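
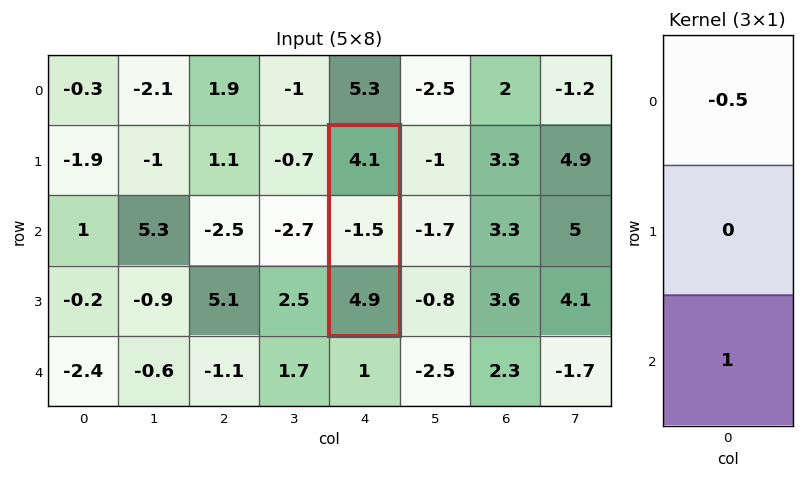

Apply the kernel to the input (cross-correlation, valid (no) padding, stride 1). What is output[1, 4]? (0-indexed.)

The receptive field on the input at this output position is [4.1 / -1.5 / 4.9]. Elementwise product with the kernel and sum: 4.1·-0.5 + 4.9·1.

2.85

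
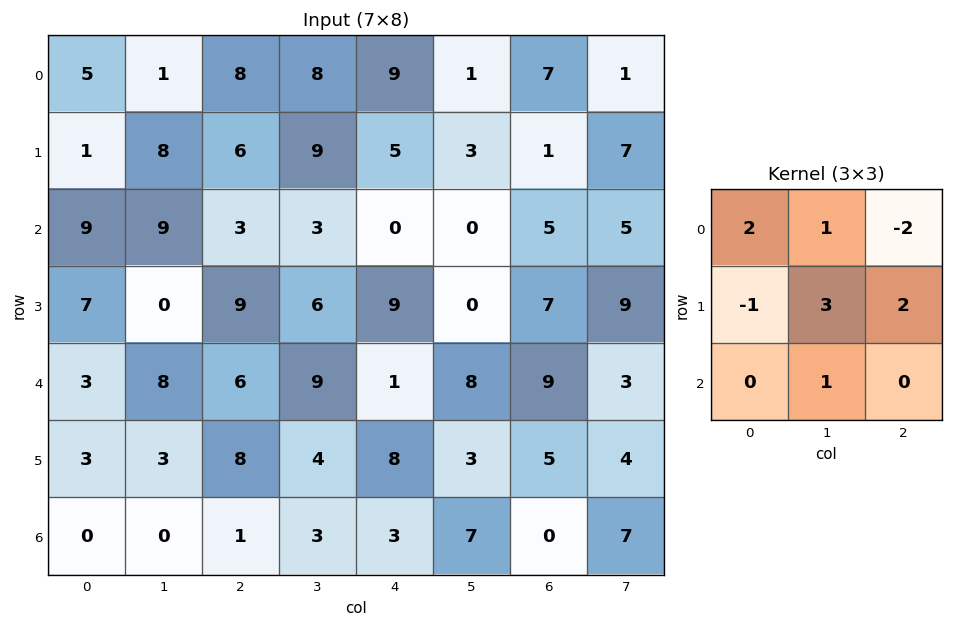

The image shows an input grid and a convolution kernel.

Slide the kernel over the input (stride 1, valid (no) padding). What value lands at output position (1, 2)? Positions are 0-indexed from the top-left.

23

The receptive field on the input at this output position is [6 9 5 / 3 3 0 / 9 6 9]. Elementwise product with the kernel and sum: 6·2 + 9·1 + 5·-2 + 3·-1 + 3·3 + 0·2 + 6·1.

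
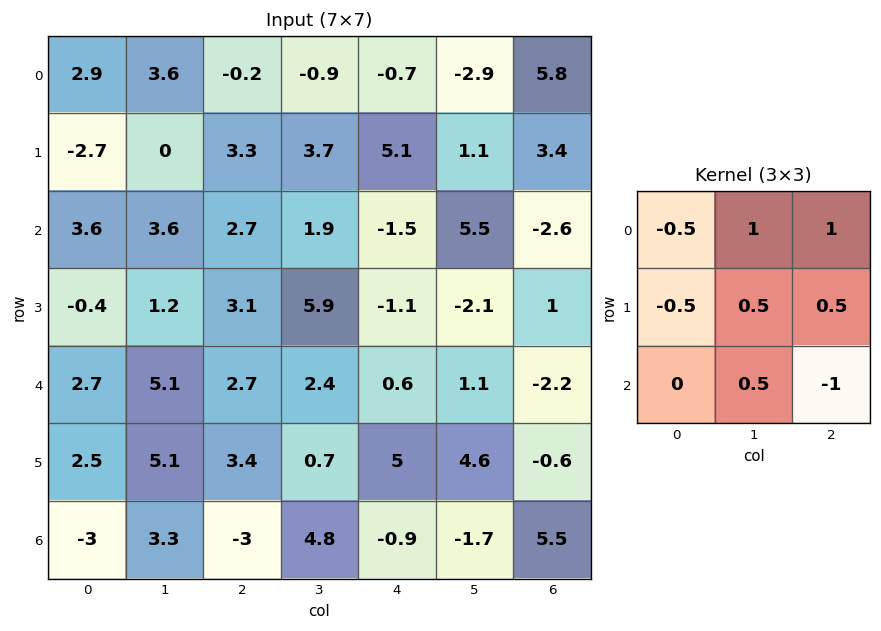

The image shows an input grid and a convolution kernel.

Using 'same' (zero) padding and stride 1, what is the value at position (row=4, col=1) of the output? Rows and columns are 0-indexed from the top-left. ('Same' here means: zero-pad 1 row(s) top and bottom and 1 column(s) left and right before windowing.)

The receptive field on the zero-padded input at this output position is [-0.4 1.2 3.1 / 2.7 5.1 2.7 / 2.5 5.1 3.4]. Elementwise product with the kernel and sum: -0.4·-0.5 + 1.2·1 + 3.1·1 + 2.7·-0.5 + 5.1·0.5 + 2.7·0.5 + 5.1·0.5 + 3.4·-1.

6.2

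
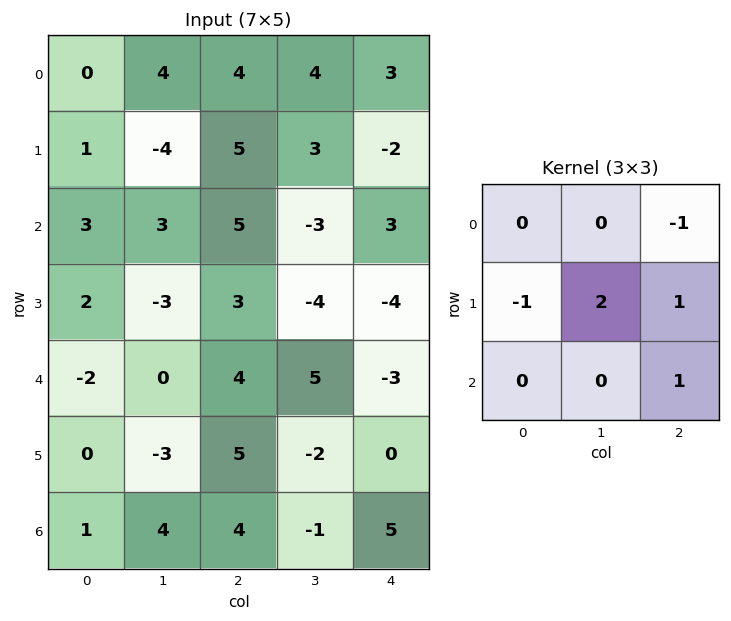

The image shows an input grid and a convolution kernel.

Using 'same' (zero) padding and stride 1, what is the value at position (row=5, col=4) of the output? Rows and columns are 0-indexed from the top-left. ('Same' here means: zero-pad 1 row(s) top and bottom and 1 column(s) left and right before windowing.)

2

The receptive field on the zero-padded input at this output position is [5 -3 0 / -2 0 0 / -1 5 0]. Elementwise product with the kernel and sum: 0·-1 + -2·-1 + 0·2 + 0·1 + 0·1.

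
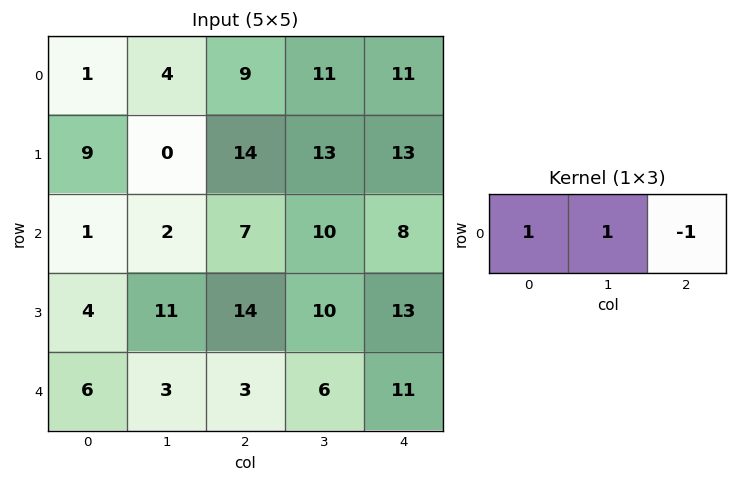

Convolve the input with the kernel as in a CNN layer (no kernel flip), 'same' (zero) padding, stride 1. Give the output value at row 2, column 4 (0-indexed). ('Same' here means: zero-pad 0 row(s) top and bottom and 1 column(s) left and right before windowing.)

18

The receptive field on the zero-padded input at this output position is [10 8 0]. Elementwise product with the kernel and sum: 10·1 + 8·1 + 0·-1.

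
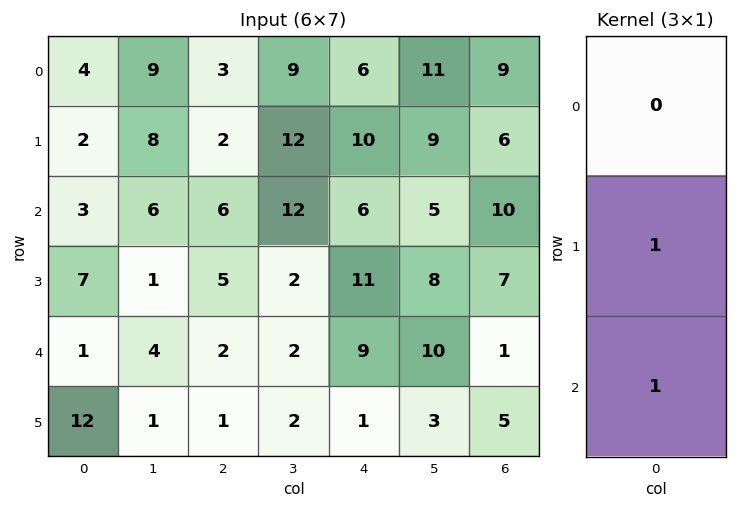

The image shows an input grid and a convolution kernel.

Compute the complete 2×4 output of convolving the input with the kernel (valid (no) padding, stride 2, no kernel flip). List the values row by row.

Output[0,0]: The receptive field on the input at this output position is [4 / 2 / 3]. Elementwise product with the kernel and sum: 2·1 + 3·1.
Output[0,1]: The receptive field on the input at this output position is [3 / 2 / 6]. Elementwise product with the kernel and sum: 2·1 + 6·1.

5 8 16 16
8 7 20 8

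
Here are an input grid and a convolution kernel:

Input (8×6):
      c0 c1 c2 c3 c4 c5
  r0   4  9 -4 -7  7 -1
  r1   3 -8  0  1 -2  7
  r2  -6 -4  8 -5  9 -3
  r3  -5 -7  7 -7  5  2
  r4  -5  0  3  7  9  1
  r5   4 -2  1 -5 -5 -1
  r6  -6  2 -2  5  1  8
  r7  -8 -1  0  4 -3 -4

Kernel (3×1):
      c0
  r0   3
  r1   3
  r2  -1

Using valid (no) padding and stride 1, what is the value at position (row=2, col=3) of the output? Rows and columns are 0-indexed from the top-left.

-43

The receptive field on the input at this output position is [-5 / -7 / 7]. Elementwise product with the kernel and sum: -5·3 + -7·3 + 7·-1.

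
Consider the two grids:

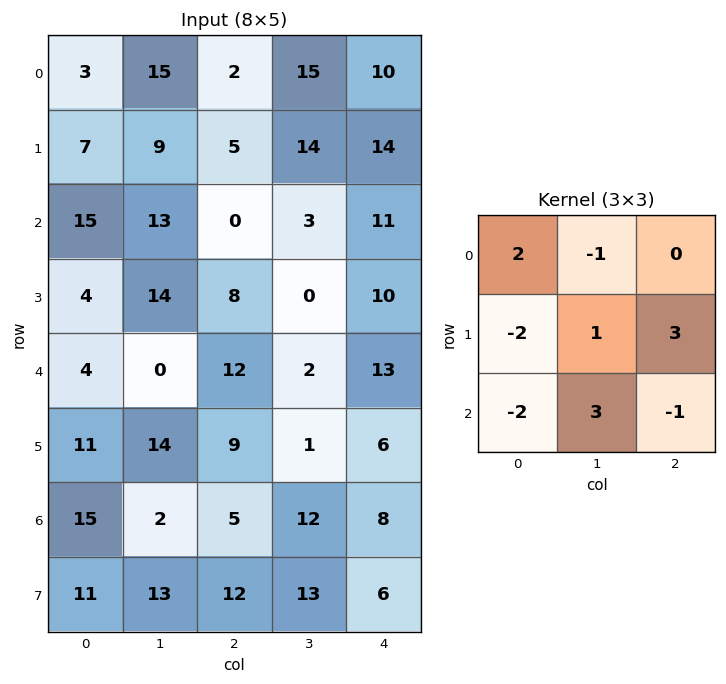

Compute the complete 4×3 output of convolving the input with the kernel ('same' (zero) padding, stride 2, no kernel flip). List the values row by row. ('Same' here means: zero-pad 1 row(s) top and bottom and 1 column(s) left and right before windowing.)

60 0 -6
45 -8 49
19 36 15
30 53 -28

Output[0,0]: The receptive field on the zero-padded input at this output position is [0 0 0 / 0 3 15 / 0 7 9]. Elementwise product with the kernel and sum: 0·2 + 0·-1 + 0·-2 + 3·1 + 15·3 + 0·-2 + 7·3 + 9·-1.
Output[0,1]: The receptive field on the zero-padded input at this output position is [0 0 0 / 15 2 15 / 9 5 14]. Elementwise product with the kernel and sum: 0·2 + 0·-1 + 15·-2 + 2·1 + 15·3 + 9·-2 + 5·3 + 14·-1.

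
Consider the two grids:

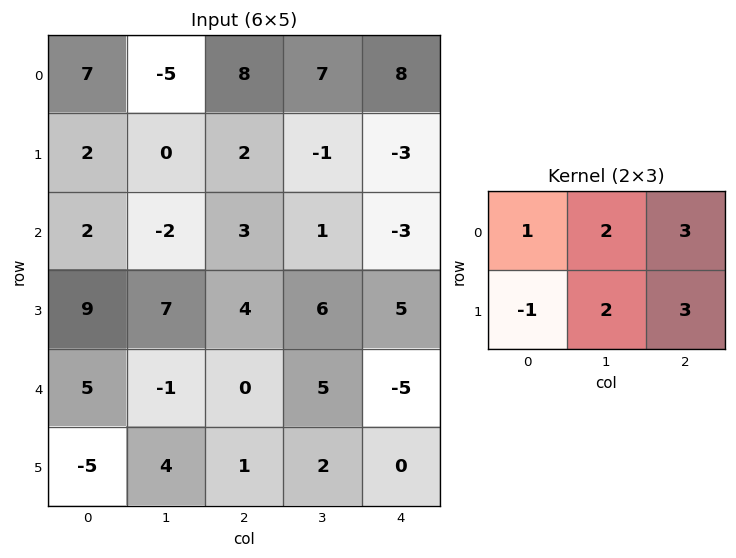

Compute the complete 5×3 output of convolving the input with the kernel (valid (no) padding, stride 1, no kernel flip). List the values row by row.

Output[0,0]: The receptive field on the input at this output position is [7 -5 8 / 2 0 2]. Elementwise product with the kernel and sum: 7·1 + -5·2 + 8·3 + 2·-1 + 0·2 + 2·3.
Output[0,1]: The receptive field on the input at this output position is [-5 8 7 / 0 2 -1]. Elementwise product with the kernel and sum: -5·1 + 8·2 + 7·3 + 0·-1 + 2·2 + -1·3.

25 33 33
11 12 -19
24 26 19
28 49 26
19 18 -2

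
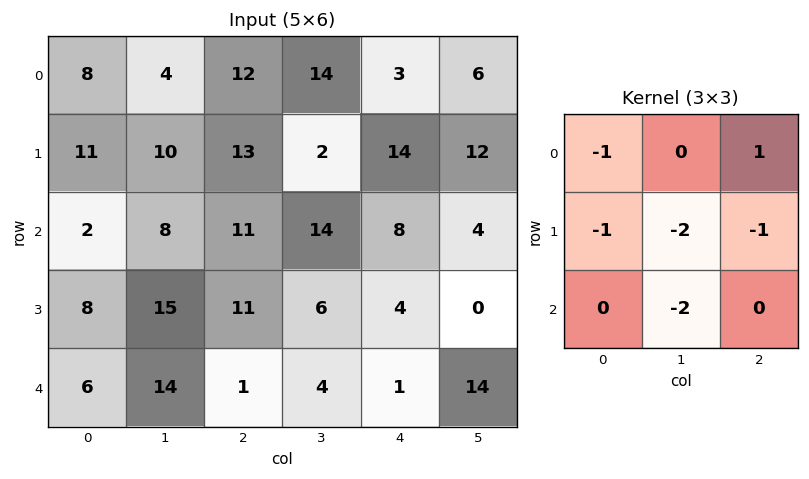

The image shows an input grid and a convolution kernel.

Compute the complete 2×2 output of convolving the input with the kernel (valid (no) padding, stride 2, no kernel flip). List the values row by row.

Output[0,0]: The receptive field on the input at this output position is [8 4 12 / 11 10 13 / 2 8 11]. Elementwise product with the kernel and sum: 8·-1 + 12·1 + 11·-1 + 10·-2 + 13·-1 + 8·-2.
Output[0,1]: The receptive field on the input at this output position is [12 14 3 / 13 2 14 / 11 14 8]. Elementwise product with the kernel and sum: 12·-1 + 3·1 + 13·-1 + 2·-2 + 14·-1 + 14·-2.

-56 -68
-68 -38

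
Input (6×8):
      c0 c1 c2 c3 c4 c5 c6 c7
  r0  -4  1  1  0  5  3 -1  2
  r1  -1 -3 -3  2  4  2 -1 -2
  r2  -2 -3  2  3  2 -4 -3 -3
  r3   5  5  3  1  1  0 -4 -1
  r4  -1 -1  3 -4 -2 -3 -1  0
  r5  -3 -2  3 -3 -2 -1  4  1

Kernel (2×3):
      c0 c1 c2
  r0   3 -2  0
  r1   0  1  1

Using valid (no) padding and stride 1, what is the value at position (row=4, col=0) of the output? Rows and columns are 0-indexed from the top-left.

The receptive field on the input at this output position is [-1 -1 3 / -3 -2 3]. Elementwise product with the kernel and sum: -1·3 + -1·-2 + -2·1 + 3·1.

0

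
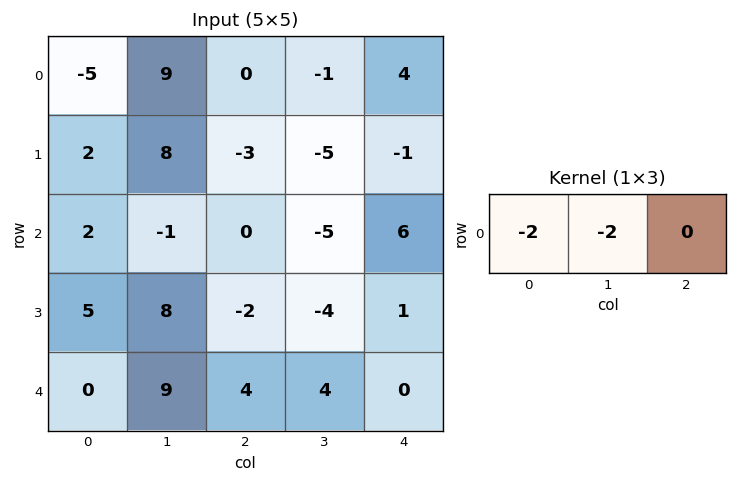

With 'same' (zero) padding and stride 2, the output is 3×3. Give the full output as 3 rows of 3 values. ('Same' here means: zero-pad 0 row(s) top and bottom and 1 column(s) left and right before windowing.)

10 -18 -6
-4 2 -2
0 -26 -8

Output[0,0]: The receptive field on the zero-padded input at this output position is [0 -5 9]. Elementwise product with the kernel and sum: 0·-2 + -5·-2.
Output[0,1]: The receptive field on the zero-padded input at this output position is [9 0 -1]. Elementwise product with the kernel and sum: 9·-2 + 0·-2.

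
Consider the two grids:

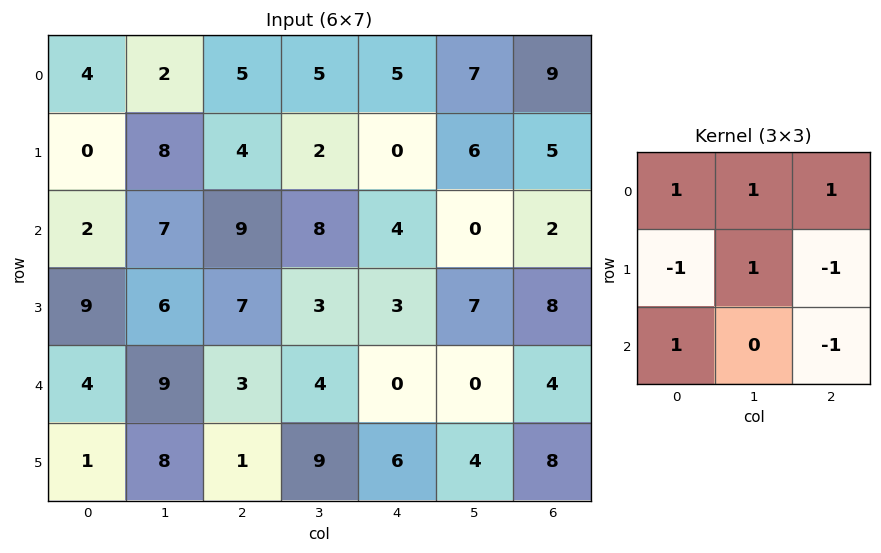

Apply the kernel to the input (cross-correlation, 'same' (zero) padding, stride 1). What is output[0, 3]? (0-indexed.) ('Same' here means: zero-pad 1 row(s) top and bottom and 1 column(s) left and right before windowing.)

-1

The receptive field on the zero-padded input at this output position is [0 0 0 / 5 5 5 / 4 2 0]. Elementwise product with the kernel and sum: 0·1 + 0·1 + 0·1 + 5·-1 + 5·1 + 5·-1 + 4·1 + 0·-1.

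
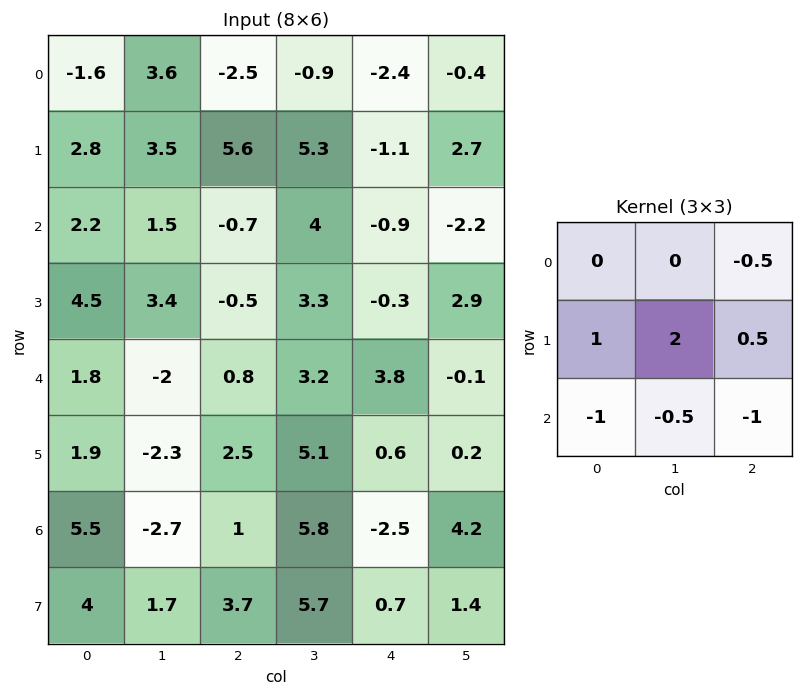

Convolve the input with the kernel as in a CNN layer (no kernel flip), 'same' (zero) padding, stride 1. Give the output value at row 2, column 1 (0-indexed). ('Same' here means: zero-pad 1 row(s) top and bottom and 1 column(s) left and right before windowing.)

The receptive field on the zero-padded input at this output position is [2.8 3.5 5.6 / 2.2 1.5 -0.7 / 4.5 3.4 -0.5]. Elementwise product with the kernel and sum: 5.6·-0.5 + 2.2·1 + 1.5·2 + -0.7·0.5 + 4.5·-1 + 3.4·-0.5 + -0.5·-1.

-3.65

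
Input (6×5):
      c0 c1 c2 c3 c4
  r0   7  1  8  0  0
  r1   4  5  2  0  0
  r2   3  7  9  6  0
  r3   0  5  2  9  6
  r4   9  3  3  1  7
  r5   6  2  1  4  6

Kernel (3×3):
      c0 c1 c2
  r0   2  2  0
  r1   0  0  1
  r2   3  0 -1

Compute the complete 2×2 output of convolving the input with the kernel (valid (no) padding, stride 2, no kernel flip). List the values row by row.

18 43
46 38

Output[0,0]: The receptive field on the input at this output position is [7 1 8 / 4 5 2 / 3 7 9]. Elementwise product with the kernel and sum: 7·2 + 1·2 + 2·1 + 3·3 + 9·-1.
Output[0,1]: The receptive field on the input at this output position is [8 0 0 / 2 0 0 / 9 6 0]. Elementwise product with the kernel and sum: 8·2 + 0·2 + 0·1 + 9·3 + 0·-1.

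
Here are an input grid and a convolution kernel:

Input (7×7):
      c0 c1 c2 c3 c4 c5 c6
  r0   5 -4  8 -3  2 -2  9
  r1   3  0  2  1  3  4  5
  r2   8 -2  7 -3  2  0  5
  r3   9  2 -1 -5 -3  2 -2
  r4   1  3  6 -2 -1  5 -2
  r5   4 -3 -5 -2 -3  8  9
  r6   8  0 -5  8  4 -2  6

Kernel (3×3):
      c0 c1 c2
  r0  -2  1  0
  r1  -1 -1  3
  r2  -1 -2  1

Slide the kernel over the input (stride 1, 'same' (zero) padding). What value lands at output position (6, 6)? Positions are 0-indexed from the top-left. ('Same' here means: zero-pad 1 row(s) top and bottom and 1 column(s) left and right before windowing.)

-11

The receptive field on the zero-padded input at this output position is [8 9 0 / -2 6 0 / 0 0 0]. Elementwise product with the kernel and sum: 8·-2 + 9·1 + -2·-1 + 6·-1 + 0·3 + 0·-1 + 0·-2 + 0·1.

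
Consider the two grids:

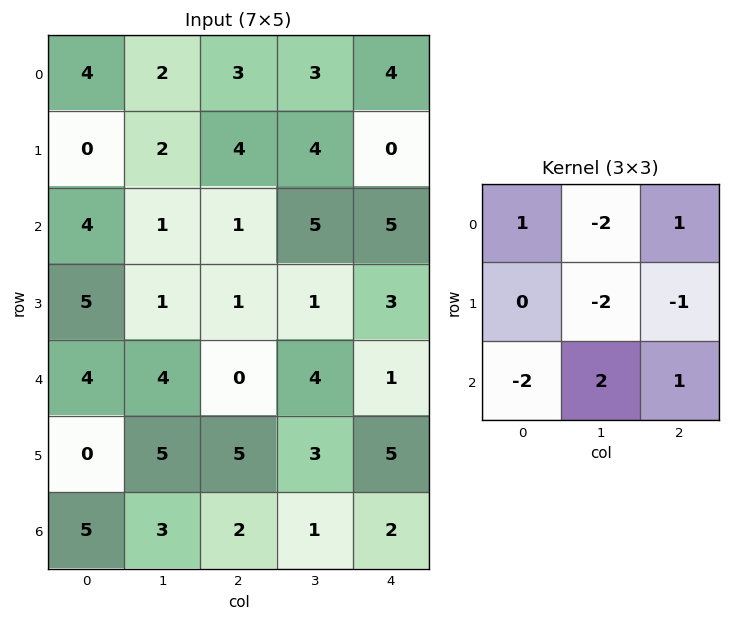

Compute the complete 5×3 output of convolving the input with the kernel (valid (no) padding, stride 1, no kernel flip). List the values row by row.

Output[0,0]: The receptive field on the input at this output position is [4 2 3 / 0 2 4 / 4 1 1]. Elementwise product with the kernel and sum: 4·1 + 2·-2 + 3·1 + 2·-2 + 4·-1 + 4·-2 + 1·2 + 1·1.
Output[0,1]: The receptive field on the input at this output position is [2 3 3 / 2 4 4 / 1 1 5]. Elementwise product with the kernel and sum: 2·1 + 3·-2 + 3·1 + 4·-2 + 4·-1 + 1·-2 + 1·2 + 5·1.

-10 -8 6
-10 -8 -16
0 -3 0
11 -1 -6
-21 -6 -18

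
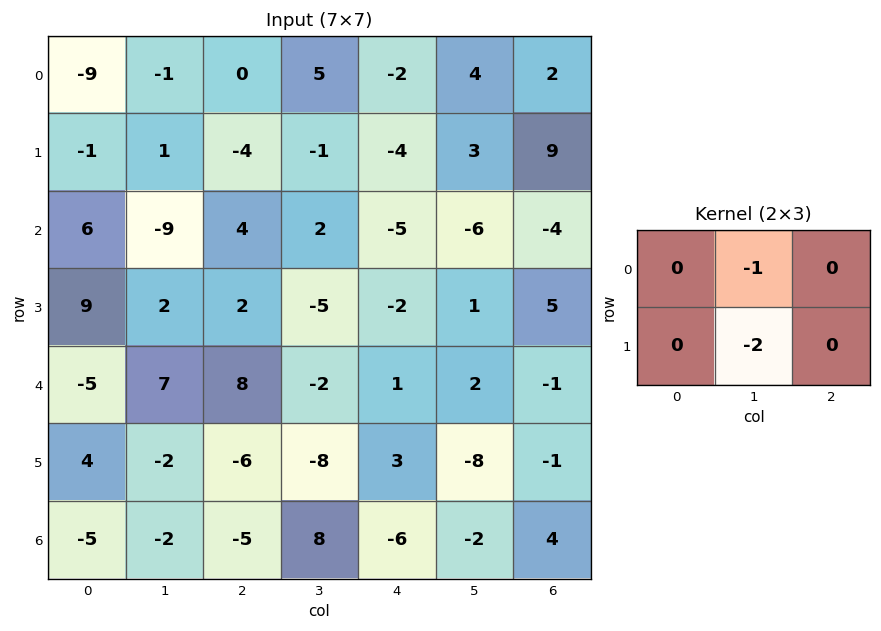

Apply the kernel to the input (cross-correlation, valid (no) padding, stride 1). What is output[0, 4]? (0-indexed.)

The receptive field on the input at this output position is [-2 4 2 / -4 3 9]. Elementwise product with the kernel and sum: 4·-1 + 3·-2.

-10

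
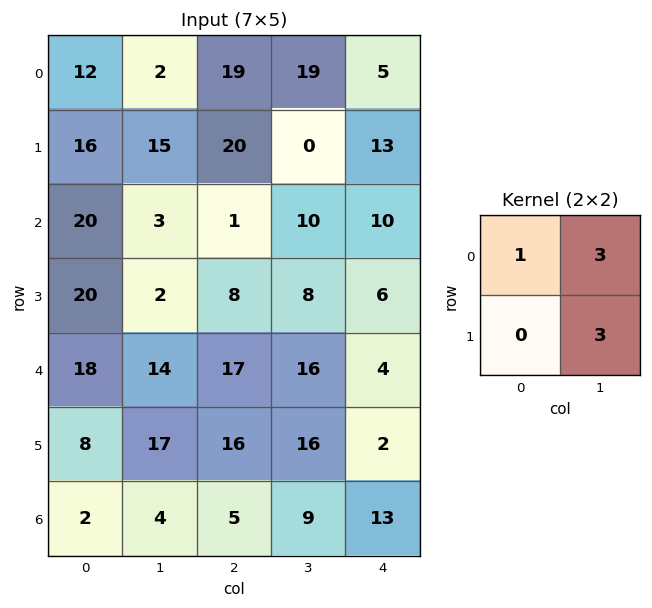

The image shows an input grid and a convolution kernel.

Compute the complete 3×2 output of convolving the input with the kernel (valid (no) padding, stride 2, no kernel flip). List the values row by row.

Output[0,0]: The receptive field on the input at this output position is [12 2 / 16 15]. Elementwise product with the kernel and sum: 12·1 + 2·3 + 15·3.

63 76
35 55
111 113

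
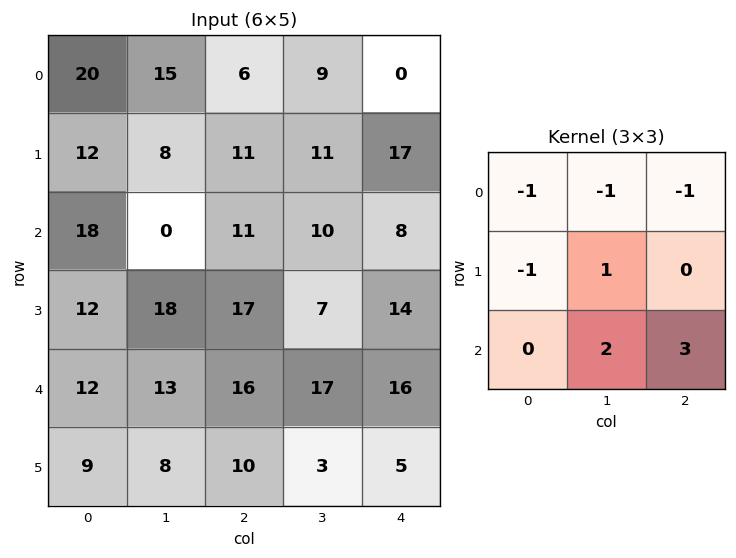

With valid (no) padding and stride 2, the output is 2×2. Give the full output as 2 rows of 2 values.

-12 29
51 43

Output[0,0]: The receptive field on the input at this output position is [20 15 6 / 12 8 11 / 18 0 11]. Elementwise product with the kernel and sum: 20·-1 + 15·-1 + 6·-1 + 12·-1 + 8·1 + 0·2 + 11·3.
Output[0,1]: The receptive field on the input at this output position is [6 9 0 / 11 11 17 / 11 10 8]. Elementwise product with the kernel and sum: 6·-1 + 9·-1 + 0·-1 + 11·-1 + 11·1 + 10·2 + 8·3.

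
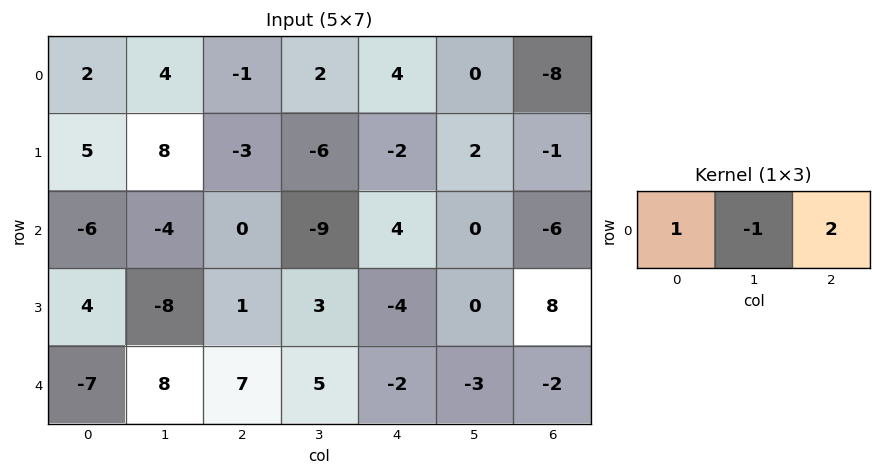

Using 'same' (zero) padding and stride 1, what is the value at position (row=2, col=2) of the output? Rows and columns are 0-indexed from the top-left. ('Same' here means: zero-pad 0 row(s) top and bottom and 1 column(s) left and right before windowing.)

The receptive field on the zero-padded input at this output position is [-4 0 -9]. Elementwise product with the kernel and sum: -4·1 + 0·-1 + -9·2.

-22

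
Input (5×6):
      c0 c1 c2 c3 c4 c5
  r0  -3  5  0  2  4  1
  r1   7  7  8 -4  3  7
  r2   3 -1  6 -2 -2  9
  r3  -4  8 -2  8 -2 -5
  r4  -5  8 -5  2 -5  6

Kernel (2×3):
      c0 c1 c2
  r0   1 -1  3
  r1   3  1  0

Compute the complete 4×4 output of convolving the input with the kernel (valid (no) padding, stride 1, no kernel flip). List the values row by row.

Output[0,0]: The receptive field on the input at this output position is [-3 5 0 / 7 7 8]. Elementwise product with the kernel and sum: -3·1 + 5·-1 + 0·3 + 7·3 + 7·1.

20 40 30 -8
32 -10 37 6
18 9 4 49
-25 53 -29 -4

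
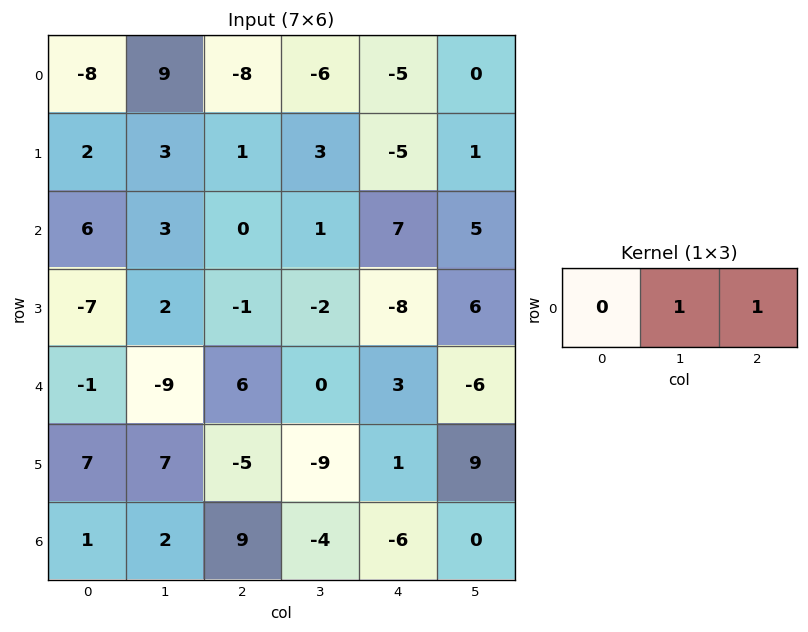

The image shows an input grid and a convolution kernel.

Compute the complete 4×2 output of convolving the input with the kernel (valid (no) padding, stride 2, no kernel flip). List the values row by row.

1 -11
3 8
-3 3
11 -10

Output[0,0]: The receptive field on the input at this output position is [-8 9 -8]. Elementwise product with the kernel and sum: 9·1 + -8·1.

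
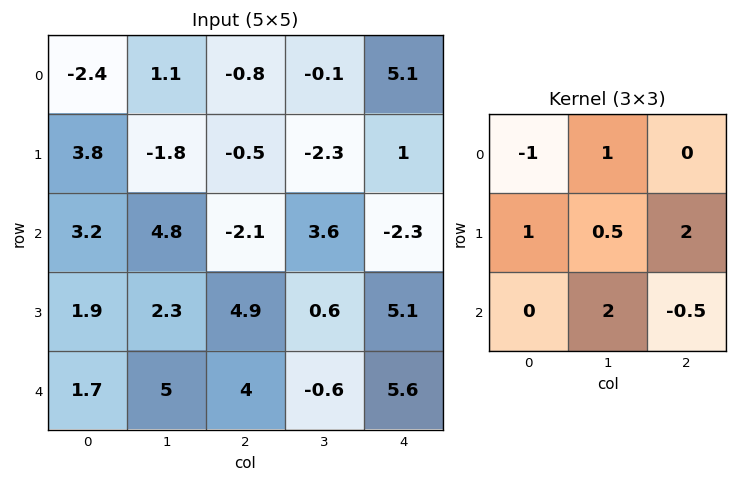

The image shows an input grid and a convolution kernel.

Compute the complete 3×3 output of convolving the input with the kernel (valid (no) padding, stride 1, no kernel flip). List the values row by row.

16.05 -14.55 9.4
-2.05 21.75 -8.05
22.45 7.35 17.1

Output[0,0]: The receptive field on the input at this output position is [-2.4 1.1 -0.8 / 3.8 -1.8 -0.5 / 3.2 4.8 -2.1]. Elementwise product with the kernel and sum: -2.4·-1 + 1.1·1 + 3.8·1 + -1.8·0.5 + -0.5·2 + 4.8·2 + -2.1·-0.5.
Output[0,1]: The receptive field on the input at this output position is [1.1 -0.8 -0.1 / -1.8 -0.5 -2.3 / 4.8 -2.1 3.6]. Elementwise product with the kernel and sum: 1.1·-1 + -0.8·1 + -1.8·1 + -0.5·0.5 + -2.3·2 + -2.1·2 + 3.6·-0.5.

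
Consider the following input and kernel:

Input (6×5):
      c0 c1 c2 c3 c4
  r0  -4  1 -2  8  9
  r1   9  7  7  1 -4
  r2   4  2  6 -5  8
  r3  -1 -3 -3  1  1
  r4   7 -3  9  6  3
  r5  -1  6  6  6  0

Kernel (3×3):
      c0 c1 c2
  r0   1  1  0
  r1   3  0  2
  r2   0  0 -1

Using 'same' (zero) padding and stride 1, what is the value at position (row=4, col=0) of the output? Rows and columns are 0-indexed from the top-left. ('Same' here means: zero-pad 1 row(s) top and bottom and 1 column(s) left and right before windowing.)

-13

The receptive field on the zero-padded input at this output position is [0 -1 -3 / 0 7 -3 / 0 -1 6]. Elementwise product with the kernel and sum: 0·1 + -1·1 + 0·3 + -3·2 + 6·-1.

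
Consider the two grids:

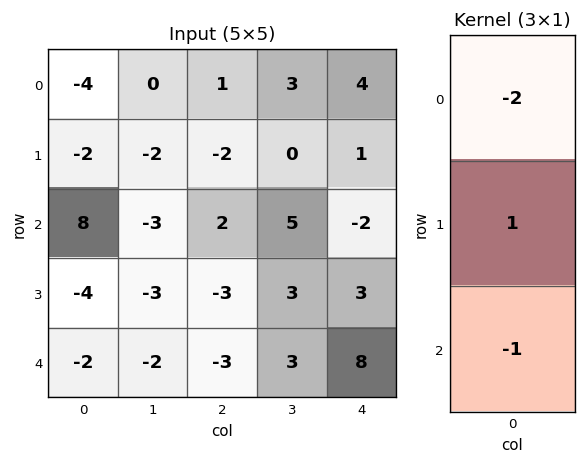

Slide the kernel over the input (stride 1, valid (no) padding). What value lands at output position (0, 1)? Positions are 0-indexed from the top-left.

The receptive field on the input at this output position is [0 / -2 / -3]. Elementwise product with the kernel and sum: 0·-2 + -2·1 + -3·-1.

1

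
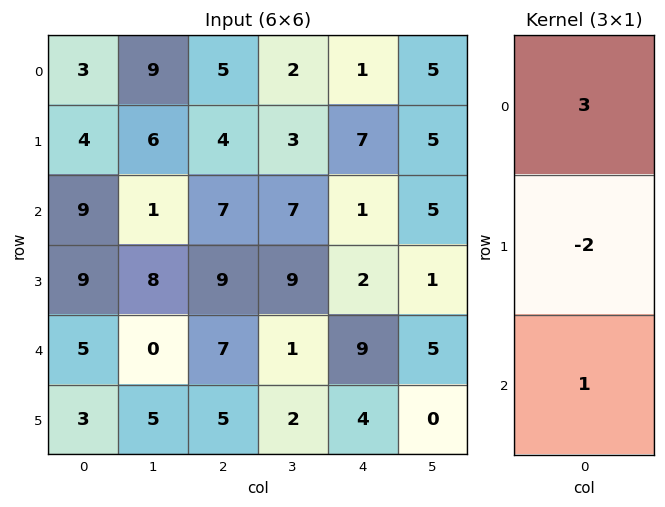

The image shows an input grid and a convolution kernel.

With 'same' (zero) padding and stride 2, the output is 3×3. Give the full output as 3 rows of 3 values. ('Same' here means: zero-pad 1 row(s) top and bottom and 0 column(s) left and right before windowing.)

-2 -6 5
3 7 21
20 18 -8

Output[0,0]: The receptive field on the zero-padded input at this output position is [0 / 3 / 4]. Elementwise product with the kernel and sum: 0·3 + 3·-2 + 4·1.
Output[0,1]: The receptive field on the zero-padded input at this output position is [0 / 5 / 4]. Elementwise product with the kernel and sum: 0·3 + 5·-2 + 4·1.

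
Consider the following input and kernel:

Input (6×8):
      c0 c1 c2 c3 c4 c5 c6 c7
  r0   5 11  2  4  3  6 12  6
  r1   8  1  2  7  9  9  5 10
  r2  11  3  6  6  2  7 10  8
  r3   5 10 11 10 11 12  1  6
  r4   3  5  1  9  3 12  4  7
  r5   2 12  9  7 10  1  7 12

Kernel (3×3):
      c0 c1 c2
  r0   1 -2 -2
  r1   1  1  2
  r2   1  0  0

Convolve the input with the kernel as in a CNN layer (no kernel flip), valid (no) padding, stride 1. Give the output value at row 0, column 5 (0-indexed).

11

The receptive field on the input at this output position is [6 12 6 / 9 5 10 / 7 10 8]. Elementwise product with the kernel and sum: 6·1 + 12·-2 + 6·-2 + 9·1 + 5·1 + 10·2 + 7·1.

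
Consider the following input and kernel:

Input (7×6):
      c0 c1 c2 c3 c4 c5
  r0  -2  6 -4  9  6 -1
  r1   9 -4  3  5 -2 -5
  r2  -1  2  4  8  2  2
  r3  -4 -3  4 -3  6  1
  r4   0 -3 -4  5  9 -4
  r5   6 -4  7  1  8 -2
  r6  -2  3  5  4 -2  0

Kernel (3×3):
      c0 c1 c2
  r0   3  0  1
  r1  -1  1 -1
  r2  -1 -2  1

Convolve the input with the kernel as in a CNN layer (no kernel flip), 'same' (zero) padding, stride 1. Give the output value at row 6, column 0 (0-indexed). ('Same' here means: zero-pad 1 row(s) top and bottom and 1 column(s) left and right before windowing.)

-9

The receptive field on the zero-padded input at this output position is [0 6 -4 / 0 -2 3 / 0 0 0]. Elementwise product with the kernel and sum: 0·3 + -4·1 + 0·-1 + -2·1 + 3·-1 + 0·-1 + 0·-2 + 0·1.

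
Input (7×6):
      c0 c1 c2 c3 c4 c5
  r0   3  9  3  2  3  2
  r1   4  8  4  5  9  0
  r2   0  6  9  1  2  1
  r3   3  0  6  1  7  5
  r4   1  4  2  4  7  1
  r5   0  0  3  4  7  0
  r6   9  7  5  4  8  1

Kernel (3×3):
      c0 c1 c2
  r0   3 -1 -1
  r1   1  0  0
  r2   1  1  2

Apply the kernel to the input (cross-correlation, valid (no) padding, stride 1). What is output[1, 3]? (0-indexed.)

25

The receptive field on the input at this output position is [5 9 0 / 1 2 1 / 1 7 5]. Elementwise product with the kernel and sum: 5·3 + 9·-1 + 0·-1 + 1·1 + 1·1 + 7·1 + 5·2.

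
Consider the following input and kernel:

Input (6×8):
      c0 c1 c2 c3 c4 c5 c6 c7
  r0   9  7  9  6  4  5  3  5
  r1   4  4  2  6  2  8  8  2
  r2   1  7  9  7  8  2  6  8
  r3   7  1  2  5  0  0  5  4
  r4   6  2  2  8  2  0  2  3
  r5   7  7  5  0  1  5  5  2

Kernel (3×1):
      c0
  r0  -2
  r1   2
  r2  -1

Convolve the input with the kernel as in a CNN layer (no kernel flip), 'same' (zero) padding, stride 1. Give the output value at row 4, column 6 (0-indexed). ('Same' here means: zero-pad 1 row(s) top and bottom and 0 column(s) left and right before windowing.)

-11

The receptive field on the zero-padded input at this output position is [5 / 2 / 5]. Elementwise product with the kernel and sum: 5·-2 + 2·2 + 5·-1.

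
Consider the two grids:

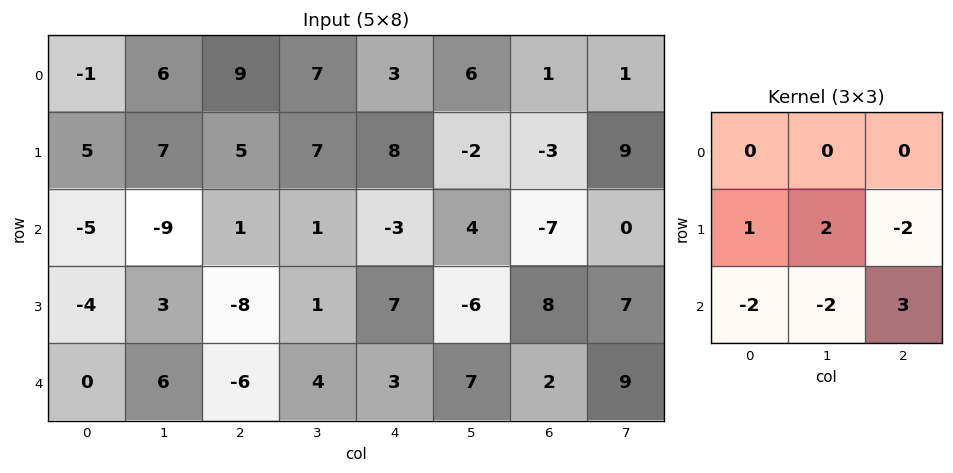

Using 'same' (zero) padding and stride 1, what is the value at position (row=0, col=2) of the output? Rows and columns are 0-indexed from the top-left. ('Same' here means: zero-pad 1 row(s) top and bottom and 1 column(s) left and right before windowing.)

7

The receptive field on the zero-padded input at this output position is [0 0 0 / 6 9 7 / 7 5 7]. Elementwise product with the kernel and sum: 6·1 + 9·2 + 7·-2 + 7·-2 + 5·-2 + 7·3.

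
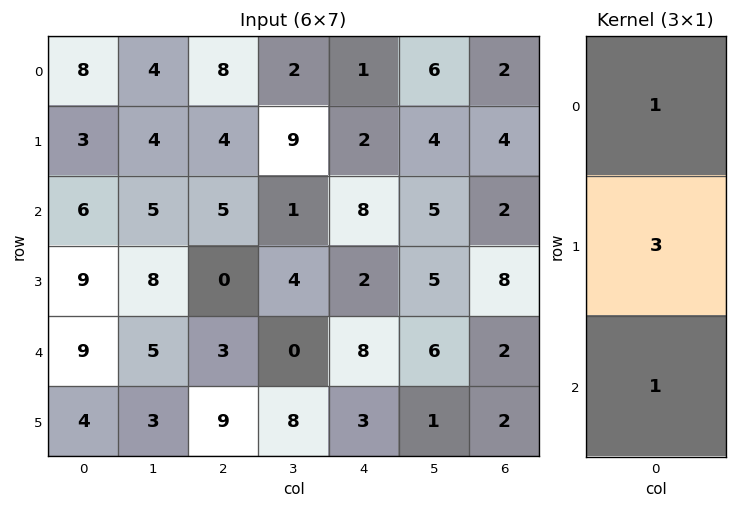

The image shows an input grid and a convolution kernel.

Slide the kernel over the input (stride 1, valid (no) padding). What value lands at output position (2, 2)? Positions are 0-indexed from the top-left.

The receptive field on the input at this output position is [5 / 0 / 3]. Elementwise product with the kernel and sum: 5·1 + 0·3 + 3·1.

8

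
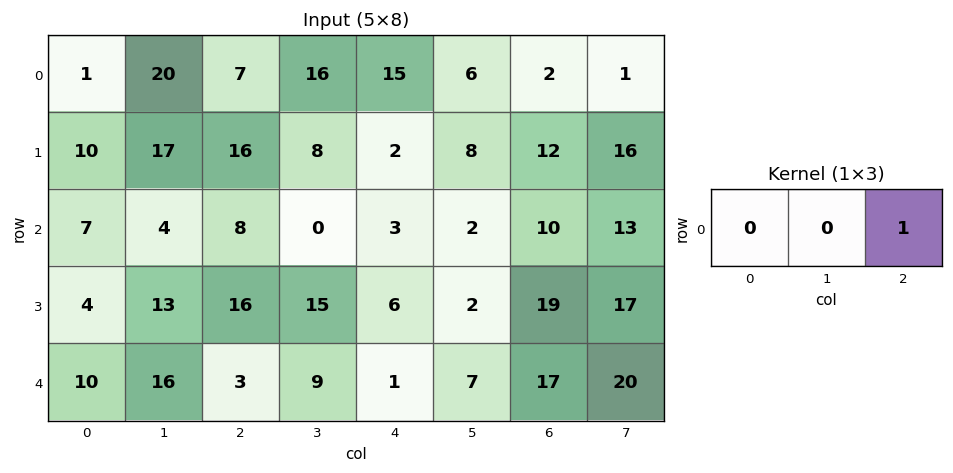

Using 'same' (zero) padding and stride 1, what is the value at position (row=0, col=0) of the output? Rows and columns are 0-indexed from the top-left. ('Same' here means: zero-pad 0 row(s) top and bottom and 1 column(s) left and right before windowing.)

The receptive field on the zero-padded input at this output position is [0 1 20]. Elementwise product with the kernel and sum: 20·1.

20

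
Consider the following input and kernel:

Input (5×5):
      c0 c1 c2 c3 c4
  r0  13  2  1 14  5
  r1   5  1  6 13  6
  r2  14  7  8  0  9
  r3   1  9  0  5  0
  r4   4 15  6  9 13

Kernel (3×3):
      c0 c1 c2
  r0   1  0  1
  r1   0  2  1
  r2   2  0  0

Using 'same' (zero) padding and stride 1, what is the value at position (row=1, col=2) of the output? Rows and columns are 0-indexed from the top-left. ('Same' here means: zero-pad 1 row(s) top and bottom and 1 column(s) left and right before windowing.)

55

The receptive field on the zero-padded input at this output position is [2 1 14 / 1 6 13 / 7 8 0]. Elementwise product with the kernel and sum: 2·1 + 14·1 + 6·2 + 13·1 + 7·2.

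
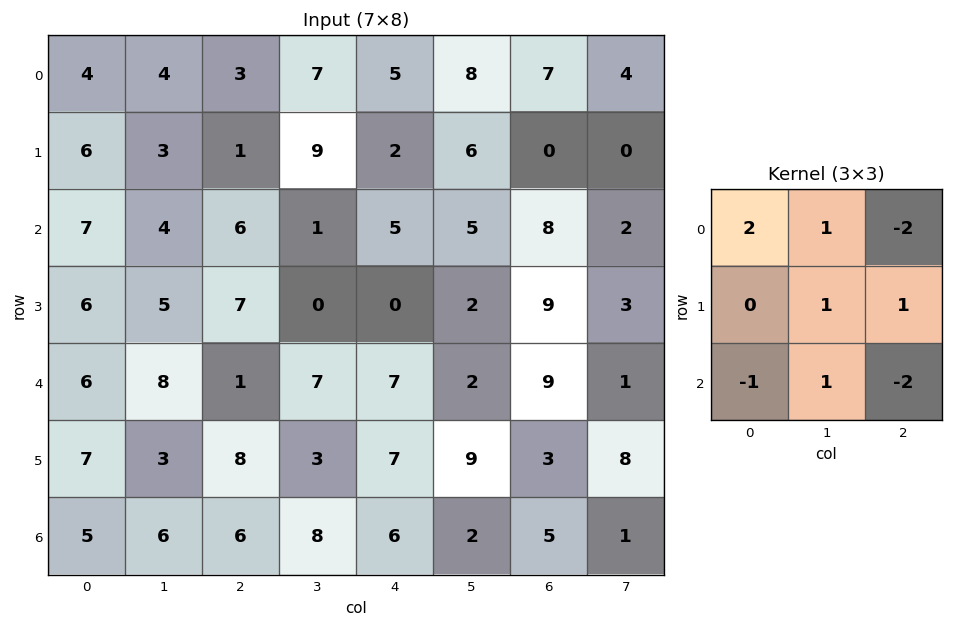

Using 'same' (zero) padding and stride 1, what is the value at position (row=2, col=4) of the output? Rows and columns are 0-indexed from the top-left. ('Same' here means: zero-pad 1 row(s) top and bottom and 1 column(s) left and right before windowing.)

The receptive field on the zero-padded input at this output position is [9 2 6 / 1 5 5 / 0 0 2]. Elementwise product with the kernel and sum: 9·2 + 2·1 + 6·-2 + 5·1 + 5·1 + 0·-1 + 0·1 + 2·-2.

14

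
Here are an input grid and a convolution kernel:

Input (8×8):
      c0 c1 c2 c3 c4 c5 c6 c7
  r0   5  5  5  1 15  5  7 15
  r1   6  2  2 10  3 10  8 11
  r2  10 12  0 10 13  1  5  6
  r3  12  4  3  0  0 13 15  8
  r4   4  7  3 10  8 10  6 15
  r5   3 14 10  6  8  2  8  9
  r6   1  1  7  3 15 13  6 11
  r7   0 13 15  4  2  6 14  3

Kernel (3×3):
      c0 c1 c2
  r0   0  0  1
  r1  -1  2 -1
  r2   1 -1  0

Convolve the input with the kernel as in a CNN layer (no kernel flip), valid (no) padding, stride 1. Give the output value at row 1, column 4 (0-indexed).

-21

The receptive field on the input at this output position is [3 10 8 / 13 1 5 / 0 13 15]. Elementwise product with the kernel and sum: 8·1 + 13·-1 + 1·2 + 5·-1 + 0·1 + 13·-1.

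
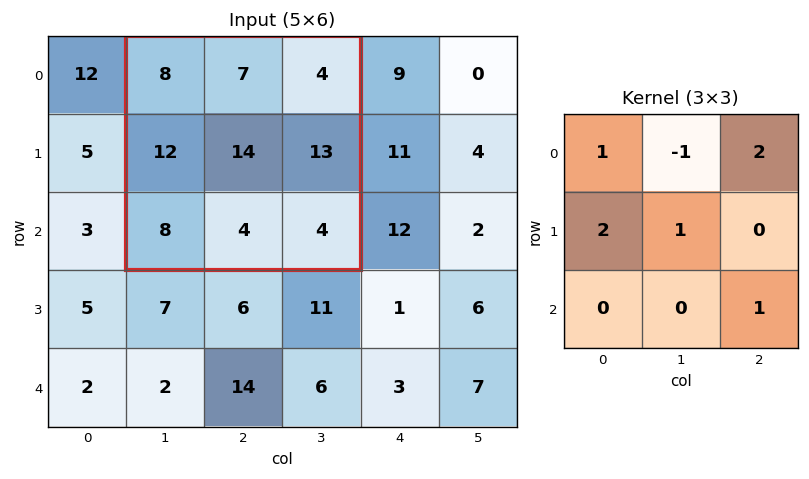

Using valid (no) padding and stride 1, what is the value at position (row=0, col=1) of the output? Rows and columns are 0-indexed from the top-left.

The receptive field on the input at this output position is [8 7 4 / 12 14 13 / 8 4 4]. Elementwise product with the kernel and sum: 8·1 + 7·-1 + 4·2 + 12·2 + 14·1 + 4·1.

51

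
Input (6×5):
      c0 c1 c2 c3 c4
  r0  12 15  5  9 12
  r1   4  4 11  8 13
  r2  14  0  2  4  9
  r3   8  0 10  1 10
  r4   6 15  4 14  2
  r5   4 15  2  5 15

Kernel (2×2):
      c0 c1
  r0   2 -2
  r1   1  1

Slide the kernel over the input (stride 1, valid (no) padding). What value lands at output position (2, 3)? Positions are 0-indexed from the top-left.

The receptive field on the input at this output position is [4 9 / 1 10]. Elementwise product with the kernel and sum: 4·2 + 9·-2 + 1·1 + 10·1.

1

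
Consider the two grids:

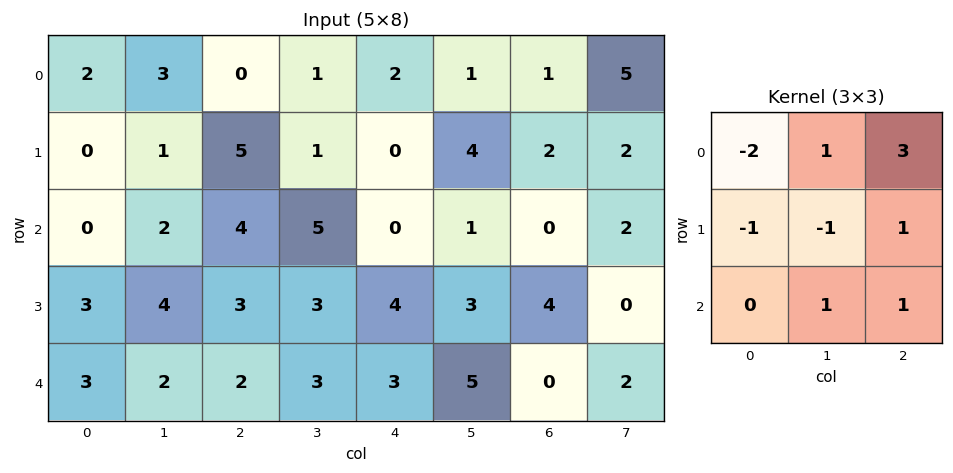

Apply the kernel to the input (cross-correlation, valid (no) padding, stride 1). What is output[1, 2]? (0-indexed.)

-11

The receptive field on the input at this output position is [5 1 0 / 4 5 0 / 3 3 4]. Elementwise product with the kernel and sum: 5·-2 + 1·1 + 0·3 + 4·-1 + 5·-1 + 0·1 + 3·1 + 4·1.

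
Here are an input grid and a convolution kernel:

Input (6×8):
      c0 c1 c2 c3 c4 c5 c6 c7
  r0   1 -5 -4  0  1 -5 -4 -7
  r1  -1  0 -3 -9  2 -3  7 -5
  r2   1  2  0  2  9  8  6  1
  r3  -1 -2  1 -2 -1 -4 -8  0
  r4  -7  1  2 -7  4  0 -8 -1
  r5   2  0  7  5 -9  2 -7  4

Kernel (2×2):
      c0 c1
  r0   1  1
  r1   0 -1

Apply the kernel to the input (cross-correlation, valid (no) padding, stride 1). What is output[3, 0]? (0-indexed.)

-4

The receptive field on the input at this output position is [-1 -2 / -7 1]. Elementwise product with the kernel and sum: -1·1 + -2·1 + 1·-1.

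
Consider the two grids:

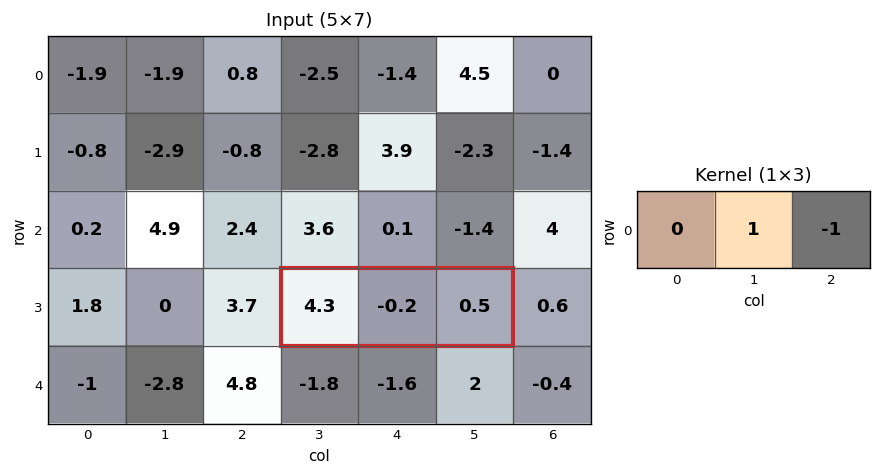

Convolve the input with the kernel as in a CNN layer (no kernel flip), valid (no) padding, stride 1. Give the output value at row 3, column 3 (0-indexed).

-0.7

The receptive field on the input at this output position is [4.3 -0.2 0.5]. Elementwise product with the kernel and sum: -0.2·1 + 0.5·-1.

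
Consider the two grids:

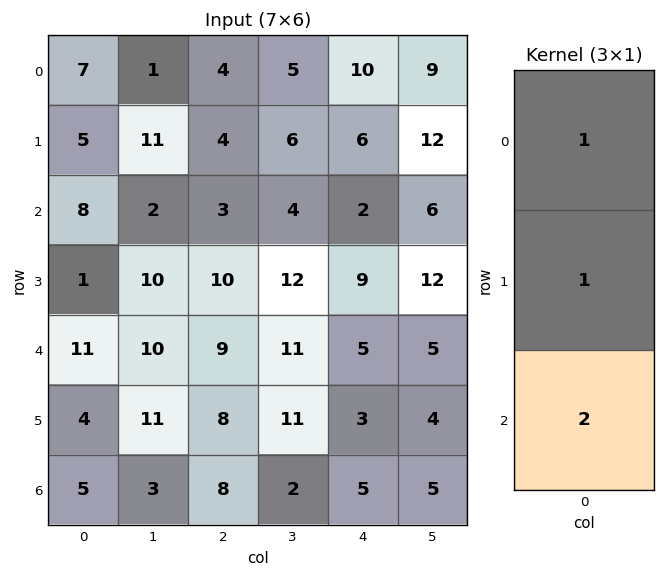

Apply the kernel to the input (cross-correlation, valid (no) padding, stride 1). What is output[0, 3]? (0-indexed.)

The receptive field on the input at this output position is [5 / 6 / 4]. Elementwise product with the kernel and sum: 5·1 + 6·1 + 4·2.

19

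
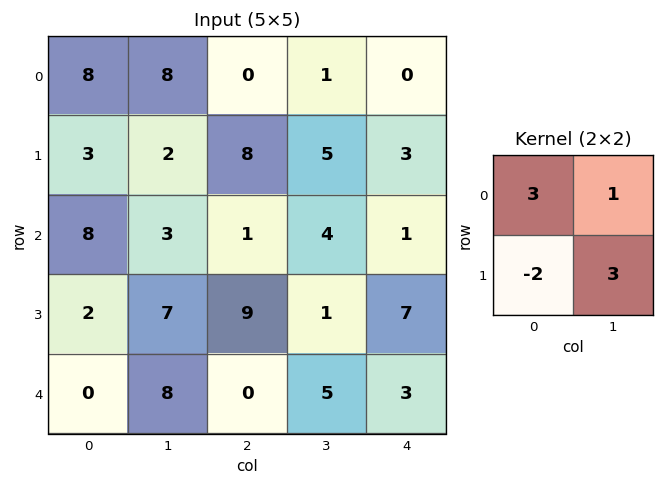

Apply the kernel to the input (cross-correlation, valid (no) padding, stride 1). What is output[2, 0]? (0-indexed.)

The receptive field on the input at this output position is [8 3 / 2 7]. Elementwise product with the kernel and sum: 8·3 + 3·1 + 2·-2 + 7·3.

44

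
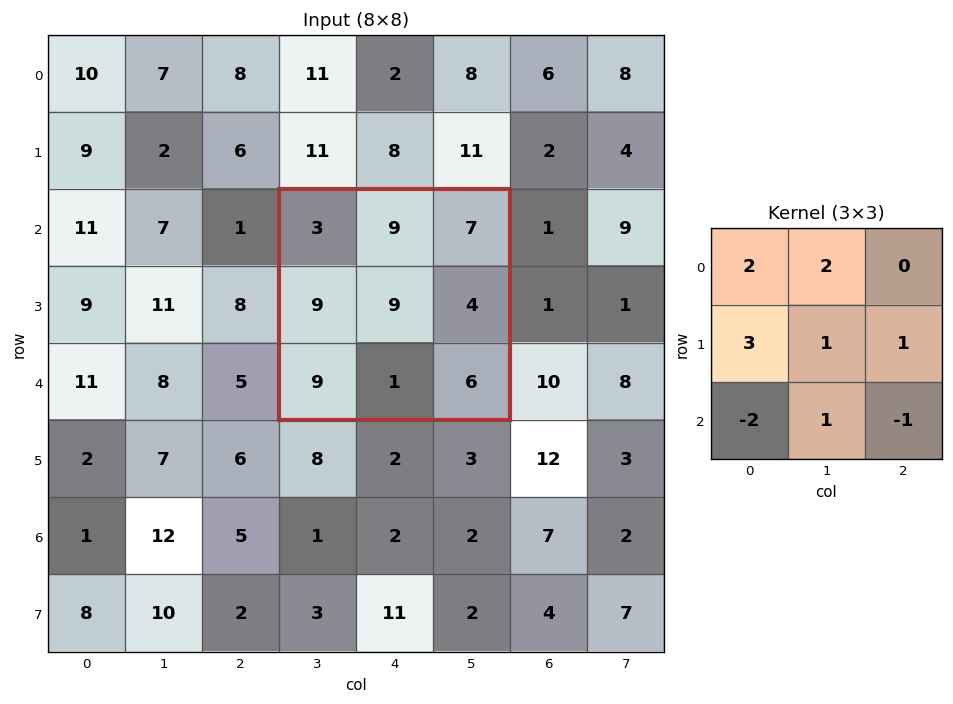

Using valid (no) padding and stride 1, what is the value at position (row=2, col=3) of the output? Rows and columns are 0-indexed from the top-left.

41

The receptive field on the input at this output position is [3 9 7 / 9 9 4 / 9 1 6]. Elementwise product with the kernel and sum: 3·2 + 9·2 + 9·3 + 9·1 + 4·1 + 9·-2 + 1·1 + 6·-1.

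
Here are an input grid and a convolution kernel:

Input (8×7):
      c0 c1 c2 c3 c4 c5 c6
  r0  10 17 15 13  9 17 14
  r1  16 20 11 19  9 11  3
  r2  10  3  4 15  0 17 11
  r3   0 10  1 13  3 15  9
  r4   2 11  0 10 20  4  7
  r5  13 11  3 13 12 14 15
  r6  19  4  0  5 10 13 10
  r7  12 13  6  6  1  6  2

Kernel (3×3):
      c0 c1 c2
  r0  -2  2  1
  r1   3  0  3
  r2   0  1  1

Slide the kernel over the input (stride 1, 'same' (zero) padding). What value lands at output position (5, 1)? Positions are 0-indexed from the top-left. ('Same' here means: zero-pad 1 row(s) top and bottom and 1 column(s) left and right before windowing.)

70

The receptive field on the zero-padded input at this output position is [2 11 0 / 13 11 3 / 19 4 0]. Elementwise product with the kernel and sum: 2·-2 + 11·2 + 0·1 + 13·3 + 3·3 + 4·1 + 0·1.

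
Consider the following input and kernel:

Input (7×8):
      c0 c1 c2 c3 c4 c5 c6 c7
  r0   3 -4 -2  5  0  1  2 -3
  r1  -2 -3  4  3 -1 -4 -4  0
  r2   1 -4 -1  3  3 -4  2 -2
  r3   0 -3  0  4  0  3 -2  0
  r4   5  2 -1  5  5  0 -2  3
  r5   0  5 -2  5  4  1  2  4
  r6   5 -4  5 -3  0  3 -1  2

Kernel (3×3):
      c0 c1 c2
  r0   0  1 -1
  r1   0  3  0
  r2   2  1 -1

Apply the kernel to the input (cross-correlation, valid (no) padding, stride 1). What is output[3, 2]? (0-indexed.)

The receptive field on the input at this output position is [0 4 0 / -1 5 5 / -2 5 4]. Elementwise product with the kernel and sum: 4·1 + 0·-1 + 5·3 + -2·2 + 5·1 + 4·-1.

16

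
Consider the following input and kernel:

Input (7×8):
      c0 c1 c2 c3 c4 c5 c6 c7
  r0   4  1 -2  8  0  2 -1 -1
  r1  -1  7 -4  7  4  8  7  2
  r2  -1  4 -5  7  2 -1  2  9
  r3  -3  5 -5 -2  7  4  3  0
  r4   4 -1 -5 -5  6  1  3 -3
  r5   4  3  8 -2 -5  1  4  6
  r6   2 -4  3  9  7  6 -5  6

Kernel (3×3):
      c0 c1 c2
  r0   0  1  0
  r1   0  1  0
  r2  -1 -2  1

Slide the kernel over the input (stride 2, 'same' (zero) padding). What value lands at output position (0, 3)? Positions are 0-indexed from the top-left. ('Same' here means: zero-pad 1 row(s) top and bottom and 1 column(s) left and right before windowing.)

-21

The receptive field on the zero-padded input at this output position is [0 0 0 / 2 -1 -1 / 8 7 2]. Elementwise product with the kernel and sum: 0·1 + -1·1 + 8·-1 + 7·-2 + 2·1.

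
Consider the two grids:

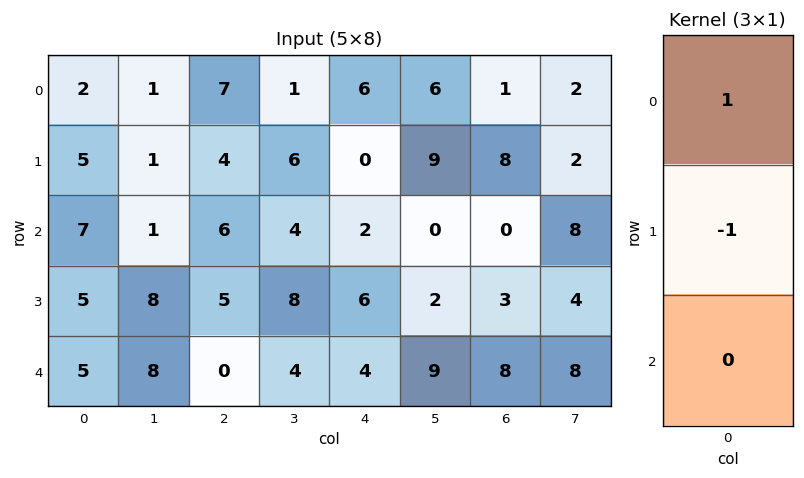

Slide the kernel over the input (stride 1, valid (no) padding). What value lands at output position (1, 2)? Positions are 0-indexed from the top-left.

-2

The receptive field on the input at this output position is [4 / 6 / 5]. Elementwise product with the kernel and sum: 4·1 + 6·-1.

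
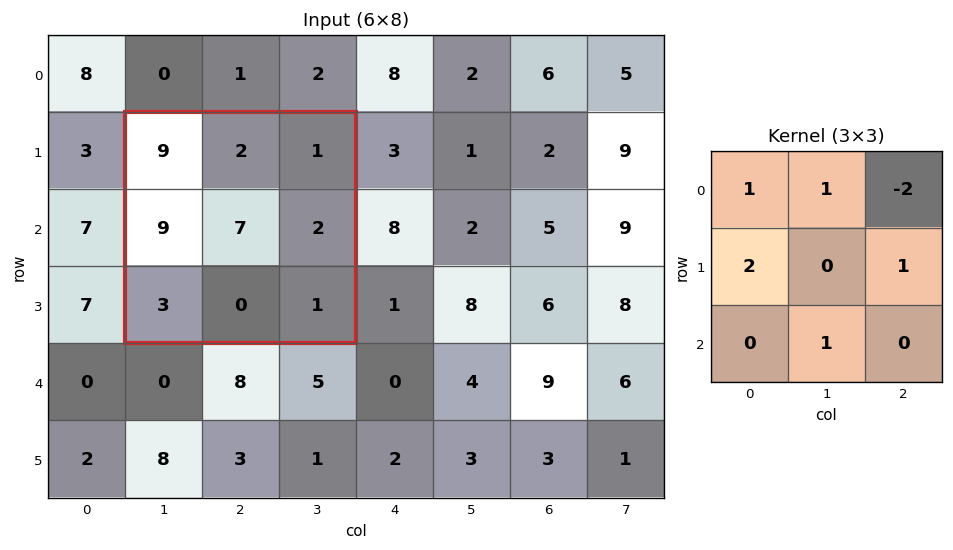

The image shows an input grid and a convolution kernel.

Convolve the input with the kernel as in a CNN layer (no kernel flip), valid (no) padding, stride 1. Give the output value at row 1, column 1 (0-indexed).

The receptive field on the input at this output position is [9 2 1 / 9 7 2 / 3 0 1]. Elementwise product with the kernel and sum: 9·1 + 2·1 + 1·-2 + 9·2 + 2·1 + 0·1.

29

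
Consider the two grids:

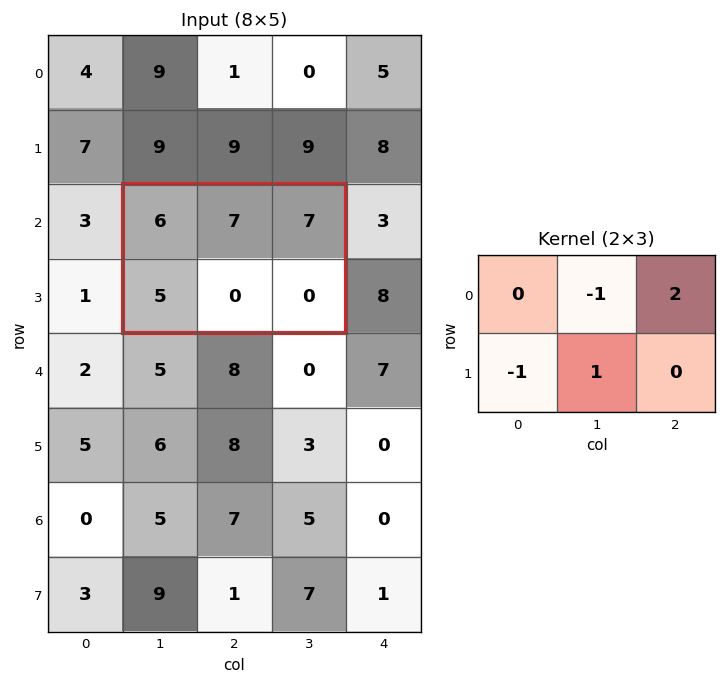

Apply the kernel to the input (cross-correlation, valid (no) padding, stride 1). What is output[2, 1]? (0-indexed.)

The receptive field on the input at this output position is [6 7 7 / 5 0 0]. Elementwise product with the kernel and sum: 7·-1 + 7·2 + 5·-1 + 0·1.

2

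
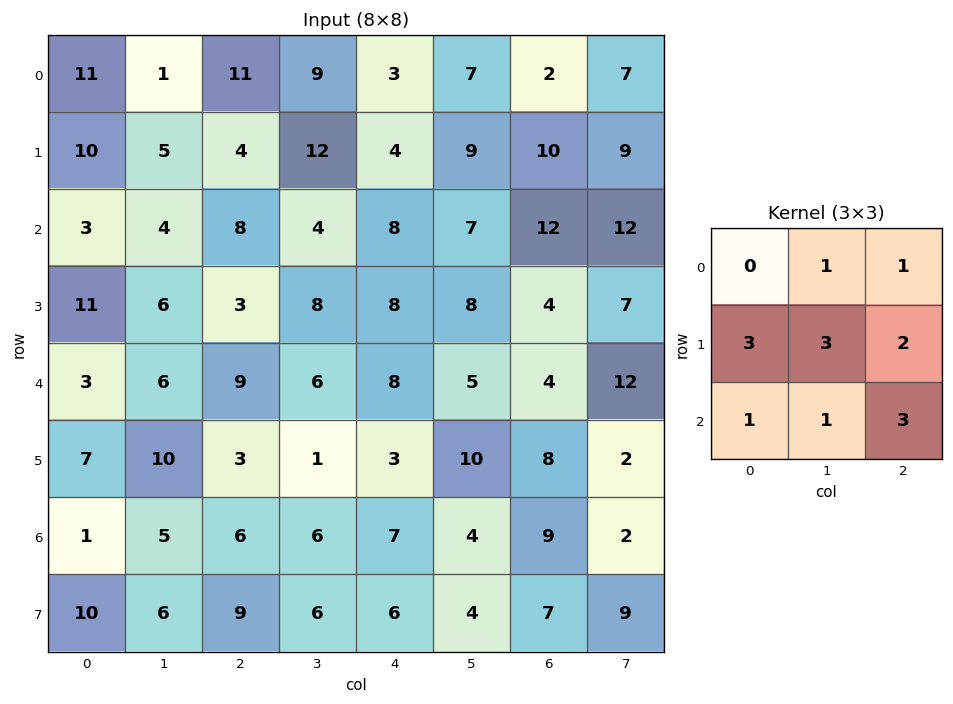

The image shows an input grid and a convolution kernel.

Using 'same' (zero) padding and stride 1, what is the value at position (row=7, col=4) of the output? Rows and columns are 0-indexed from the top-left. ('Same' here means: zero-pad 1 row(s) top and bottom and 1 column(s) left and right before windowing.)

55

The receptive field on the zero-padded input at this output position is [6 7 4 / 6 6 4 / 0 0 0]. Elementwise product with the kernel and sum: 7·1 + 4·1 + 6·3 + 6·3 + 4·2 + 0·1 + 0·1 + 0·3.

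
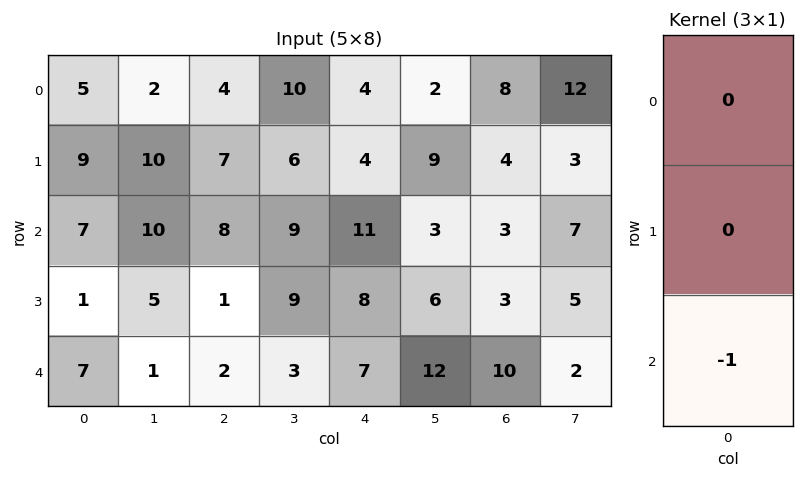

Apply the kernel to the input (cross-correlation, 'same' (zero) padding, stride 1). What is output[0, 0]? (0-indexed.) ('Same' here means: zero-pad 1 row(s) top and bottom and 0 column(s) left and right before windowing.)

-9

The receptive field on the zero-padded input at this output position is [0 / 5 / 9]. Elementwise product with the kernel and sum: 9·-1.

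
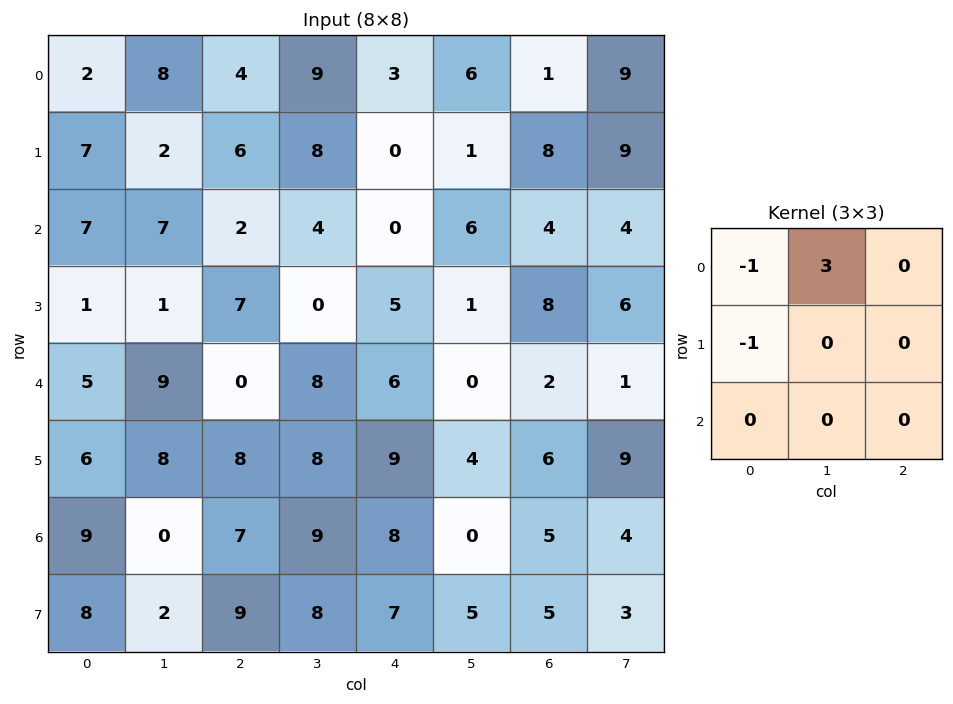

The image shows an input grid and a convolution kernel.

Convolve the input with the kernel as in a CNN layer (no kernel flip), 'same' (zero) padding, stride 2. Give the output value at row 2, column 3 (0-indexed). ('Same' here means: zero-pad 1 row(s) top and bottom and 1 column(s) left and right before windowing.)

23

The receptive field on the zero-padded input at this output position is [1 8 6 / 0 2 1 / 4 6 9]. Elementwise product with the kernel and sum: 1·-1 + 8·3 + 0·-1.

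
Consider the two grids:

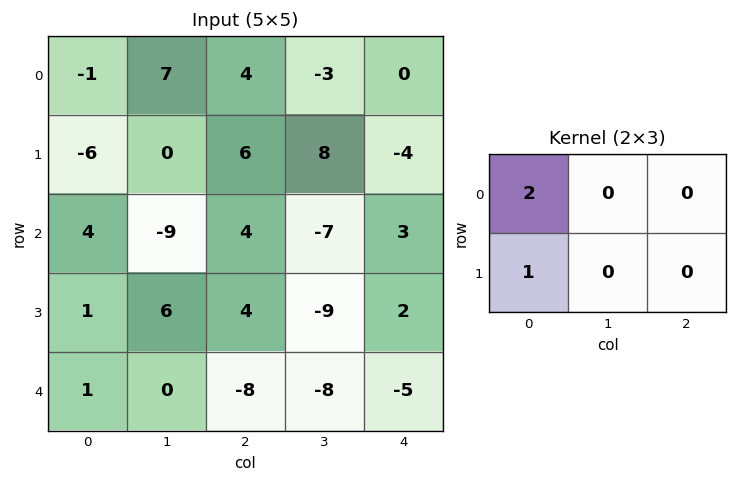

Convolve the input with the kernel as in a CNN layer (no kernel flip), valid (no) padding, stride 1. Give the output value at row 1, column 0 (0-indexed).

-8

The receptive field on the input at this output position is [-6 0 6 / 4 -9 4]. Elementwise product with the kernel and sum: -6·2 + 4·1.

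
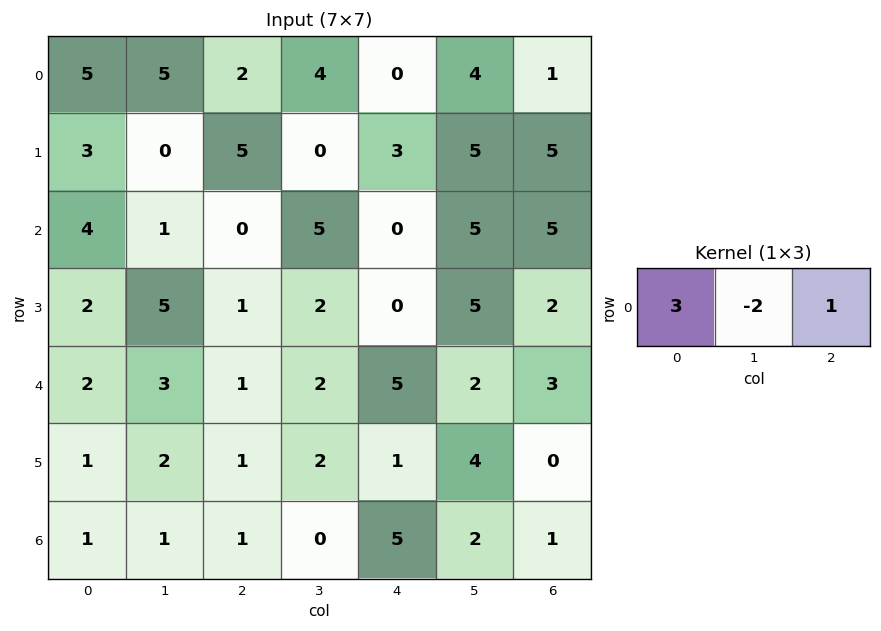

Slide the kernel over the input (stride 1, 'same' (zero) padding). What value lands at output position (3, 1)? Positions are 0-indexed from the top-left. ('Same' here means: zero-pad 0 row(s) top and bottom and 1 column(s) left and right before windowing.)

The receptive field on the zero-padded input at this output position is [2 5 1]. Elementwise product with the kernel and sum: 2·3 + 5·-2 + 1·1.

-3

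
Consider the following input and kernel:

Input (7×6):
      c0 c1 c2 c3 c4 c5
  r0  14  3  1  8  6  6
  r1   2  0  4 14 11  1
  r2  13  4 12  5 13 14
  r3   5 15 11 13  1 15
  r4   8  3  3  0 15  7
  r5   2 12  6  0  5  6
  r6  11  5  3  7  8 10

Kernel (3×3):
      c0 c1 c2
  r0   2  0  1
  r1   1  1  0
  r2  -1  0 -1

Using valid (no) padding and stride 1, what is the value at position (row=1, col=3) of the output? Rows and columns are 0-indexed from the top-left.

The receptive field on the input at this output position is [14 11 1 / 5 13 14 / 13 1 15]. Elementwise product with the kernel and sum: 14·2 + 1·1 + 5·1 + 13·1 + 13·-1 + 15·-1.

19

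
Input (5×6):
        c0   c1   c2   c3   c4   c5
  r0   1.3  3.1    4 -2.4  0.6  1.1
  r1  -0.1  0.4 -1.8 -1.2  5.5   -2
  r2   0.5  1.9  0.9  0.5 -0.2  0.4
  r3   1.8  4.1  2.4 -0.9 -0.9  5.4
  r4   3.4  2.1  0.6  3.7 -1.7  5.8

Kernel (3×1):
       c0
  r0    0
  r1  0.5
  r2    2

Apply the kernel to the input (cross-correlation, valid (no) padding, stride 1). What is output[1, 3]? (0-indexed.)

The receptive field on the input at this output position is [-1.2 / 0.5 / -0.9]. Elementwise product with the kernel and sum: 0.5·0.5 + -0.9·2.

-1.55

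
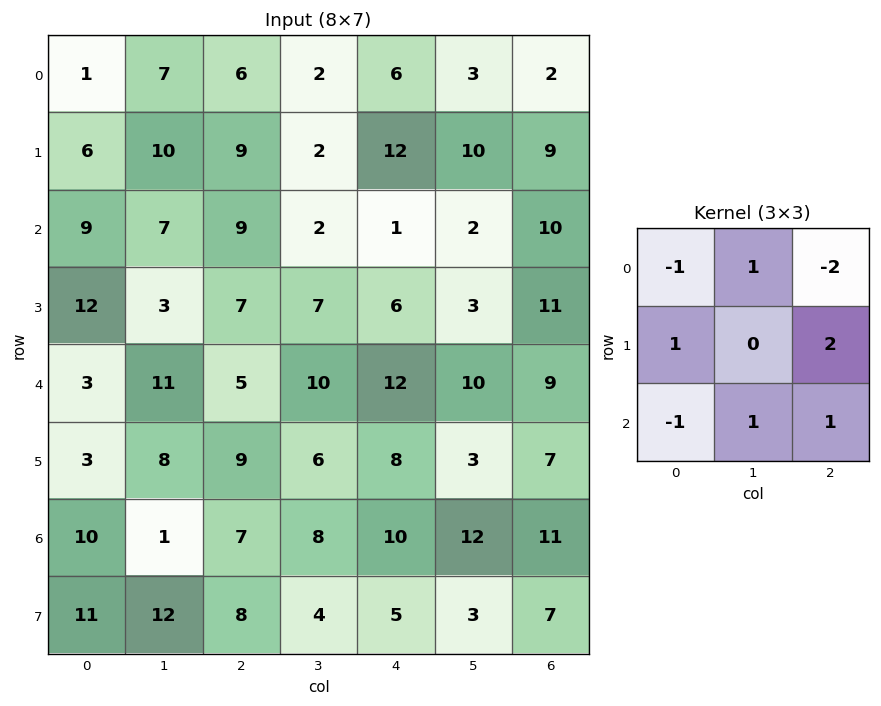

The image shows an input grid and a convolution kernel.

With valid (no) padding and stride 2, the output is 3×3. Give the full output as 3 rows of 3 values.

Output[0,0]: The receptive field on the input at this output position is [1 7 6 / 6 10 9 / 9 7 9]. Elementwise product with the kernel and sum: 1·-1 + 7·1 + 6·-2 + 6·1 + 9·2 + 9·-1 + 7·1 + 9·1.
Output[0,1]: The receptive field on the input at this output position is [6 2 6 / 9 2 12 / 9 2 1]. Elementwise product with the kernel and sum: 6·-1 + 2·1 + 6·-2 + 9·1 + 12·2 + 9·-1 + 2·1 + 1·1.

25 11 34
19 27 16
17 17 15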